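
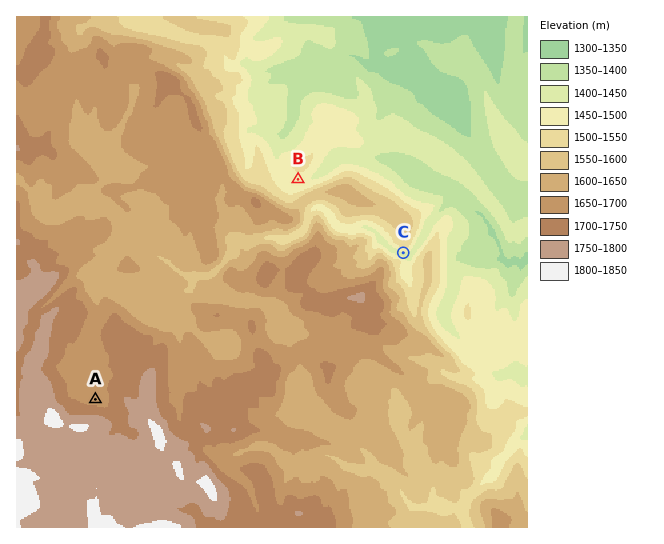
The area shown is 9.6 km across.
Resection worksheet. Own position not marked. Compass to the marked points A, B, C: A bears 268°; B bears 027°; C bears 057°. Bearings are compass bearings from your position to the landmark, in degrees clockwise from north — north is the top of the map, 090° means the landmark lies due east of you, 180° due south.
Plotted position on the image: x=187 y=395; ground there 1700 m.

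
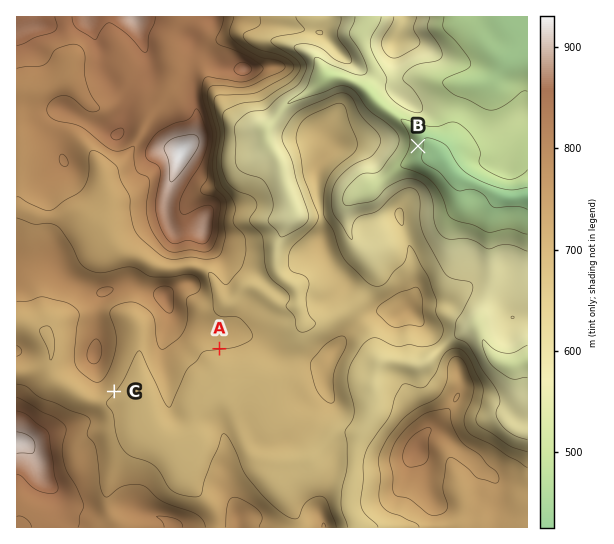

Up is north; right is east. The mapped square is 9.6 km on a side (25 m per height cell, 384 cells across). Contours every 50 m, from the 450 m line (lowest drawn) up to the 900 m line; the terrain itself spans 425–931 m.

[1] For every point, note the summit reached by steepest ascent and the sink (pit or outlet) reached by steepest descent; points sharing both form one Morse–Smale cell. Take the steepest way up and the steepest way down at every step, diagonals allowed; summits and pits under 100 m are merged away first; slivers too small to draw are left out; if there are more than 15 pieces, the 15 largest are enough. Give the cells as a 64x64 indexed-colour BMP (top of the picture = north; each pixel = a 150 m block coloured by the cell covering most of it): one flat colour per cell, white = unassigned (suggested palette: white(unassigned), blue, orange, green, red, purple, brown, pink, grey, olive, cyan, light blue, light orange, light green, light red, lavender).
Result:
<image width="64" height="64" href="data:image/bmp;base64,Qk12CAAAAAAAAHYAAAAoAAAAQAAAAEAAAAABAAQAAAAAAAAIAAATCwAAEwsAABAAAAAAAAAA////ALR3HwAOf/8ALKAsACgn1gC9Z5QAS1aMAMJ34wB/f38AIr28AM++FwDox64AeLv/AIrfmACWmP8A1bDFACIiIiIiIiIiIiIiIiIiIiIiIRERERMzMzMzMzMzMzMzIiIiIiIiIiIiIiIiIiIiIiIhERERMzMzMzMzMzMzMzMiIiIiIiIiIiIiIiIiIiIiIhEREREzMzMzMzMzMzMzMyIiIiIiIiIiIiIiIiIiIiIiERERETMzMzMzMzMzMzMzIiIiIiIiIiIiIiIiIiIiIiIRERERMzMzMzMzMzMzMzMiIiIiIiIiIiIiIiIiIiIiIhEREREzMzMzMzMzMzMzMyIiIiIiIiIiIiIiIiIiIiIiERERETMzMzMzMzMzMzMzIiIiIiIiIiIiIiIiIiIiIiIiERERMzMzMzMzMzMzMzMiIiIiIiIiIiIiIiIiIiIREREREREzMzMzMzMzMzMzMyIiIiIiIiIiIiIiIiIiIRERERERERMzMzMzMzMzMzMzIiIiIiIiIiIiIhEiIiIhEREREREREzMzMzMzMzMzMzMiIiIiIiIiIiIRESIiIhERERERERETMzMzMzMzMzMzMyIiIiIiIiIiIRERIiIiEREREREREREzMzMzMzMzMzMRIiIiIiIiIiIhEREiIiIRERERERERETMzMzMzMzMzMREiIiIiIiIiIhERERIiIREREREREREREzMzMzMzMzMxESIiIiIiIiIiEREREiIhERERERERERETMzMzMzMzMzMRIiIiIhERERERERERERERERERERERERMzMzMzMzMzMzEiIiIhEREREREREREREREREREREREREzMzMzMzMzMzMSIiIRERERERERERERERERERERERERETMzMzMzMzMzMxIiIRERERERERERERERERERERERERERMzMzMzMzMzMzEiIhEREREREREREREREREREREREREREzMxEzMzMzMzESIiERERERERERERERERERERERERERERERERMzMzMxERIiIRERERERERERERERERERERERERERERERETMzMxEREiIhEREREREREREREREREREREREREREREREREzMxERESIhEREREREREREREREREREREREREREREREREREzERERIhERERERERERERERERERERERERERERERERERERERERERERERERERERERERERERERERERERERERERERERERERERERERERERERERERERERERERERERERERERERERERERERERERERERERERERERERERERERERERERERERERERERERERERERERERERERERERERERERERERERERERERERERERERERERERERERERERERERERERERERERERERERERERERERERERERERERERERERERERERERERERERERERERERERERERERERERERERERERERERERERERERERERERERERERERERERERERERERERERERERERERERERERERERERERERERERERERERERERERERERERERERERERERERERERERERERERERERERERERERERERERERERERERERERERERERERERERERERERERERERERERERERERERERERERERERERERERERERERERERERERERERERERERERERERERERERERERERERERERERERERERERERERERERERERERERERERERERERERERERERERERERERERERERERERERERERERERERERERERERERERERERERERERERERERERERERERERERERERERERERERERERERERERERERERERERERERERERERERERERERERERERERERERERERERERERERERERERERERERERERERERERERERERERERERERERERERERERERERERERERERERERERERERERERERERERERERERERERERERERERERERERERERERERERERERERERERERERERERERERERERERERERERERERERERERERERERERERERERERERERERERERERERERERERERERERERERERERERERERERERERERERERERERERERERERERERERERERERERERERERERERERERERERERERERERERERERERERERERERERERERERERERERERERERERERERERERERERERERERERERERERERERERERERERERERERERERERERERERERERERERERERERERERERERERERERERERERERERERERERERERERERERERERERERERERERERERERERERERERERERERERERERERERERERERERERERERERERERERERERERERERERERERERERERERERERERERERERERERERERERERERERERERERERERERERERERERERERERERERERERERERERERERERERERERERERERERERERERERERERERERERERERERERERERERERERERERERERERERERERERERERERERERERERERERERERERERERERERERERERERERERERERERERERERERERERERERERERERERERERERERERERERERERERERERERERERERERERERERERERERERERERERERERERERERERERERERERERERERERERERERERERERERERERERERERERERERERERERERERERERERERERERERERERERERERERERERERERERERERERERERERERERERERERERERERERER"/>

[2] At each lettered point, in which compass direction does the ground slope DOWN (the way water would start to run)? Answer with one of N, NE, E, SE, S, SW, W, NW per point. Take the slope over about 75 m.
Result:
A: S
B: E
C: SE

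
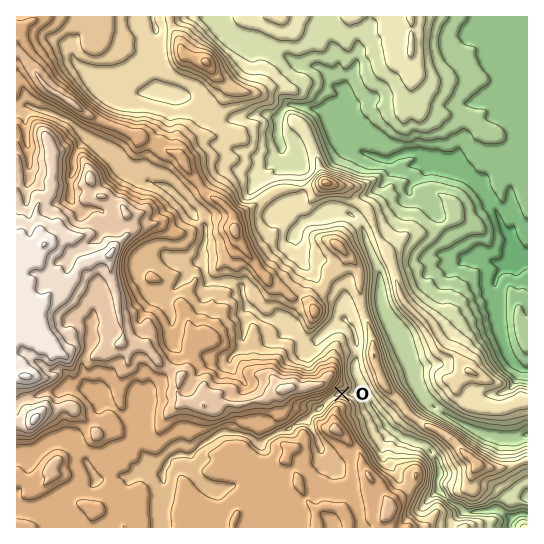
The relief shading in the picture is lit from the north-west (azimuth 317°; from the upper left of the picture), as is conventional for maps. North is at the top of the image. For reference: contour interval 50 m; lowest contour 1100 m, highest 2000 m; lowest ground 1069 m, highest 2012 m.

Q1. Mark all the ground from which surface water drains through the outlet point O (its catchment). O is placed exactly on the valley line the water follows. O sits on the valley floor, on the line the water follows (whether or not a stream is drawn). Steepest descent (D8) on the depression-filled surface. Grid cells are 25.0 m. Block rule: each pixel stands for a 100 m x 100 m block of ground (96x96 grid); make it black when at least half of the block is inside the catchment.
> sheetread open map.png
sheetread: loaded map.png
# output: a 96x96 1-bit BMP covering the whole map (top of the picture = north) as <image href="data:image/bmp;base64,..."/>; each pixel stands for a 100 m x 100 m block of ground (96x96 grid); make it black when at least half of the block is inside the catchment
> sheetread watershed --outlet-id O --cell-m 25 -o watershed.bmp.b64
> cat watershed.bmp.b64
<image width="96" height="96" href="data:image/bmp;base64,Qk2+BAAAAAAAAD4AAAAoAAAAYAAAAGAAAAABAAEAAAAAAIAEAAATCwAAEwsAAAIAAAAAAAAA////AAAAAAAAAA///4AAAAAAAAAAAD///4MAA8AAAAAAAH/////4A/wAAAAAAf/////8B/wAAAABD/////////wAAAAD//////////gAAAAH//////////gAAAAH//////////AAAAAD/////////+AAAADx/////////8AAAAD9/////////8AAAAD//////////4AAAAD//////////4AAAAD//////////4AAAAD//////////wAAAAD//////////gAAAAD//////////AAAAAD/////////+AAAAAD/////////8AAAAAD/////////8AAAAAD/////////8AAAAAD/////////8AAAAAD/////9///8AAAAAD////+AB//+AAAAAD////+AAH/+AAAAAD////8AAD/+AAAAAD////8AAAB+AAAAAD////+AAAAMAAAAAD////+AAAAAAAAAAD////8AAAAAAAAAAD////wAAAAAAAAAAD////gAAAAAAAAAAD////AAAAAAAAAAAD///+AAAAAAAAAAAD///gAAAAAAAAAAAD///AAAAAAAAAAAAD///AAAAAAAAAAAAD///AAAAAAAAAAAAD///AAAAAAAAAAAAD//+AAAAAAAAAAAAD//+AAAAAAAAAAAADH/+AAAAAAAAAAAACH/+AAAAAAAAAAAAAD/+AAAAAAAAAAAAAAf+AAAAAAAAAAAAAAP8AAAAAAAAAAAAAAH8AAAAAAAAAAAAAAH8AAAAAAAAAAAAAAD8AAAAAAAAAAAAAAD8AAAAAAAAAAAAAAAcAAAAAAAAAAAAAAAAAAAAAAAAAAAAAAAAAAAAAAAAAAAAAAAAAAAAAAAAAAAAAAAAAAAAAAAAAAAAAAAAAAAAAAAAAAAAAAAAAAAAAAAAAAAAAAAAAAAAAAAAAAAAAAAAAAAAAAAAAAAAAAAAAAAAAAAAAAAAAAAAAAAAAAAAAAAAAAAAAAAAAAAAAAAAAAAAAAAAAAAAAAAAAAAAAAAAAAAAAAAAAAAAAAAAAAAAAAAAAAAAAAAAAAAAAAAAAAAAAAAAAAAAAAAAAAAAAAAAAAAAAAAAAAAAAAAAAAAAAAAAAAAAAAAAAAAAAAAAAAAAAAAAAAAAAAAAAAAAAAAAAAAAAAAAAAAAAAAAAAAAAAAAAAAAAAAAAAAAAAAAAAAAAAAAAAAAAAAAAAAAAAAAAAAAAAAAAAAAAAAAAAAAAAAAAAAAAAAAAAAAAAAAAAAAAAAAAAAAAAAAAAAAAAAAAAAAAAAAAAAAAAAAAAAAAAAAAAAAAAAAAAAAAAAAAAAAAAAAAAAAAAAAAAAAAAAAAAAAAAAAAAAAAAAAAAAAAAAAAAAAAAAAAAAAAAAAAAAAAAAAAAAAAAAAAAAAAAAAAAAAAAAAAAAAAAAAAAAAAAAAAAAAAAAAAAAAAAAAAAAAAAAAAAAAAAAAAAAAAAAAAAAAAAAAAAAAAAAAAAAAAAAAAAAAAAAAAAAAAAAAAAAAAAAAAAAAAAAAAAAAAAAAAAAAAAAAA="/>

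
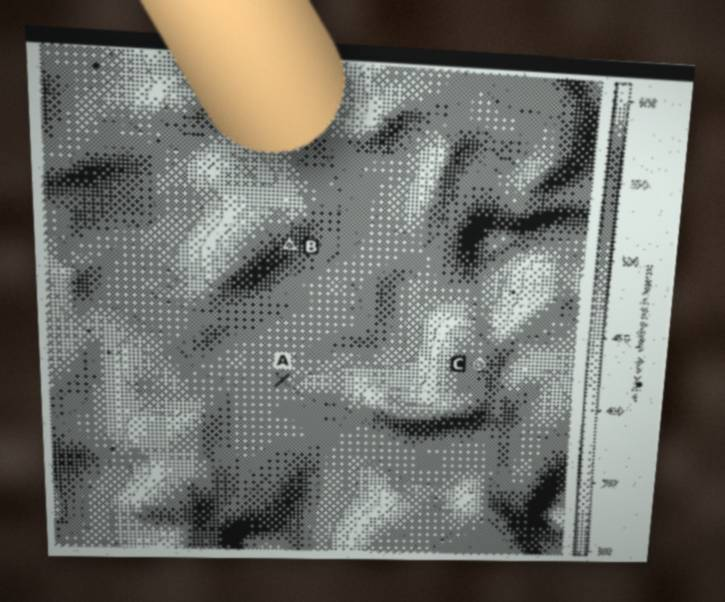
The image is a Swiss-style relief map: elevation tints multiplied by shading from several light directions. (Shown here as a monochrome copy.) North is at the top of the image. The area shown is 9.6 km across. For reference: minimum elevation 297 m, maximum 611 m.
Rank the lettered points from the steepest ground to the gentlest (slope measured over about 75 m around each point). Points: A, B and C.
B C A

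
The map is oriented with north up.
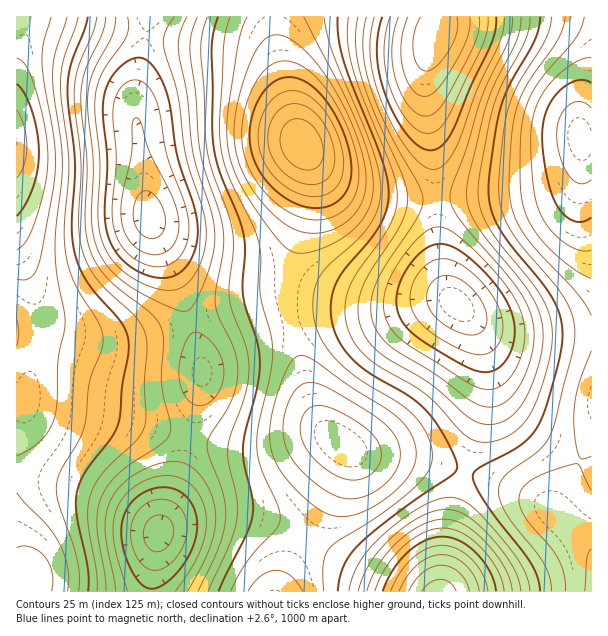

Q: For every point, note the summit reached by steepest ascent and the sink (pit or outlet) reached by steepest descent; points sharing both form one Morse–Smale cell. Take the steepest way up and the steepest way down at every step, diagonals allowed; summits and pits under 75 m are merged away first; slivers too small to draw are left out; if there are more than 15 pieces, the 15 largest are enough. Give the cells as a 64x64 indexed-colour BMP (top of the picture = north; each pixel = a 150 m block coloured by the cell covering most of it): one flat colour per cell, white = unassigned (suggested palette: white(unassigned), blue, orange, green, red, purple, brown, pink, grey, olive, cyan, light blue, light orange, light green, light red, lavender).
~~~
<image width="64" height="64" href="data:image/bmp;base64,Qk12CAAAAAAAAHYAAAAoAAAAQAAAAEAAAAABAAQAAAAAAAAIAAATCwAAEwsAABAAAAAAAAAA////ALR3HwAOf/8ALKAsACgn1gC9Z5QAS1aMAMJ34wB/f38AIr28AM++FwDox64AeLv/AIrfmACWmP8A1bDFAFVVVVVVVVVd3d3d3d3d3u7u7u7u7pmZmqqqqqqqqqqqVVVVVVVVVV3d3d3d3d3d7u7u7u6ZmZmaqqqqqqqqqqpVVVVVVVVVXd3d3d3d3d3u7u7umZmZmZmqqqqqqqqqqlVVVVVVVVVd3d3d3d3d3d7u7pmZmZmZmaqqqqqqqqqqVVVVVVVVVVXd3d3d3d3d3u7pmZmZmZmZqqqqqqqqqqpVVVVVVVVVVd3d3d3d3d3d6ZmZmZmZmZmqqqqqqqqqoFVVVVVVVVVV3d3d3d3d3du5mZmZmZmZmaqqqqqqqqoAVVVVVVVVVVW93d3d3d3bu7mZmZmZmZmZqqqqqqqqoABVVVVVVVVVVVu7vd3bu7u7u5mZmZmZmZmaqqqqqqoAAFVVVVVVVVVVW7u7u7u7u7u7mZmZmZmZmZqqqqqqowAAVVVVVVVVVVVbu7u7u7u7u7u5mZmZmZmZmqqqqqMzAABVVVVVVVVVVVW7u7u7u7u7u7mZmZmZmZmaqqqjMzMwAFVVVVVVVVVVVbu7u7u7u7u7u5mZmZmZmZmqMzMzMzAAVVVVVVVVVVVVu7u7u7u7u7u7mZmZmZmZmTMzMzMzMwBVVVVVVVVVVVVbu7u7u7u7u7u5mZmZmWZmMzMzMzMzMFVVVVVVVVVVVVu7u7u7u7u7u7lmZmZmZmZjMzMzMzMwVVVVVVVVVVVVW7vMzMzLu7u7ZmZmZmZmZmMzMzMzMzNVVVVVVVVVVVUczMzMzMzMy8ZmZmZmZmZmYzMzMzMzM1VVVVVVVVURERHMzMzMzMzMZmZmZmZmZmZmMzMzMzMzVVVVVVUREREREczMzMzMzMZmZmZmZmZmZmYzMzMzMzNVURERERERERERzMzMzMzMxmZmZmZmZmZmZjMzMzMzM/ERERERERERERHMzMzMzMzGZmZmZmZmZmZmMzMzMzMz8REREREREREREczMzMzMzGZmZmZmZmZmZmYzMzMzMzPxERERERERERERHMzMzMzMZmZmZmZmZmZmZjMzMzMzM/8REREREREREREczMzMzMxmZmZmZmZmZmZmMzMzMzMz/xERERERERERERzMzMzMzGZmZmZmZmZmZmYzMzMzMzP/ERERERERERERLMzMzMzGZmZmZmZmZmZmZjMzMzMzM/8REREREREREREiLMzMzMZmZmZmZmZmZmZmMzMzMzMz/xERERERERERESIiLMzMxmZmZmZmZmZmZmMzMzMzMzP/ERERERERERERIiIiLMzGZmZmZmZmZmZmYzMzMzMzM/8RERERERERERIiIiIiIoZmZmZmZmZmZmYzMzMzMzMz/xEREREREREREiIiIiIiiIiIiIiIZmZmYzMzMzMzMzP/ERERERERERESIiIiIiKIiIiIiIiIiIYzMzMzMzMzM/8RERERERERESIiIiIiIoiIiIiIiIiIiDMzMzMzMzMz8RERERERERERIiIiIiIiiIiIiIiIiIiIMzMzMzMzMzPxERERERERERIiIiIiIiKIiIiIiIiIiIMzMzMzMzMzM/EREREREREREiIiIiIiIiiIiIiIiIiIgzMzMzMzMzMzERERERERERESIiIiIiIiKIiIiIiIiIiDMzMzMzMzMzMRERERERERESIiIiIiIiIoiIiIiIiIiIMzMzMzMzMzMxERERERERERIiIiIiIiIiiIiIiIiIiIgzMzMzMzMzMzERERERERERIiIiIiIiIiIoiIiIiIiIiDMzMzMzMzMzMREREREREREiIiIiIiIiIiiIiIiIiIiIMzMzMzMzMzMxERERERERESIiIiIiIiIiKIiIiIiIiIgzMzMzMzMzMzERERERERERIiIiIiIiIiIoiIiIiIiIiDMzMzMzMzMzMRERERERERIiIiIiIiIiIiKIiId3d3d3REREREQzMzMxEREREREREiIiIiIiIiIiIoiHd3d3d3dEREREREREMzERERERERESIiIiIiIiIiIih3d3d3d3dERERERERERDMRERERERERIiIiIiIiIiIiJ3d3d3d3d0REREREREREQxEREREREREiIiIiIiIiIiJ3d3d3d3d3RERERERERERDERERERERESIiIiIiIiIiInd3d3d3d3dEREREREREREMRERERERERIiIiIiIiIiInd3d3d3d3d0RERERERERERBEREREREREiIiIiIiIiIid3d3d3d3d3REREREREREREEREREREREiIiIiIiIiIiJ3d3d3d3d3dEREREREREREQRERERERESIiIiIiIiIiInd3d3d3d3d0RERERERERERBERERERERIiIiIiIiIiInd3d3d3d3d0REREREREREREEREREREREiIiIiIiIiIid3d3d3d3d3REREREREREREQRERERERESIiIiIiIiIiJ3d3d3d3d3dERERERERERERBEREREREREiIiIiIiIiInd3d3d3d3d0REREREREREREERERERERESIiIiIiIiInd3d3d3d3d3dEREREREREREQRERERERERIiIiIiIiIid3d3d3d3d3d0RERERERERERAEREREREREiIiIiIiIiJ3d3d3d3d3d3REREREREREREARERERERESIiIiIiIiInd3d3d3d3d3dEREREREREREQBEREREREREiIiIiIiIid3d3d3d3d3d3RERERERERERAARERERERESIiIiIiIiJ3d3d3d3d3d3dERERERERERE"/>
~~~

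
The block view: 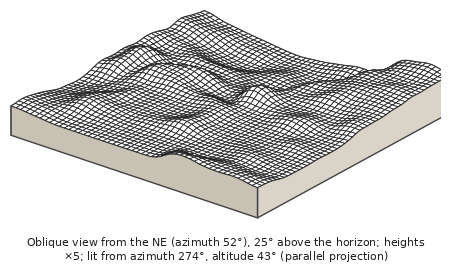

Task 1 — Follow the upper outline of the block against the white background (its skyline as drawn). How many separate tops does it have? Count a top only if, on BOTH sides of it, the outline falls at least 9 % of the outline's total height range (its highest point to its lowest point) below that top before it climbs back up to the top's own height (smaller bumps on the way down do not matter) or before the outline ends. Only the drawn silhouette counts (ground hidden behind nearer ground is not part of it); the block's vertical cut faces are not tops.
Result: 2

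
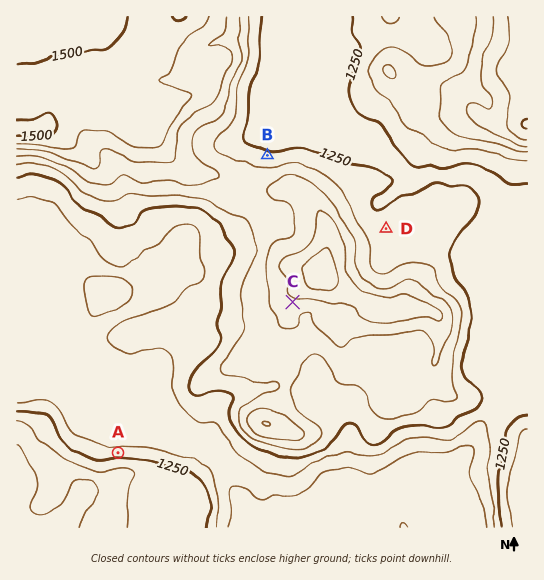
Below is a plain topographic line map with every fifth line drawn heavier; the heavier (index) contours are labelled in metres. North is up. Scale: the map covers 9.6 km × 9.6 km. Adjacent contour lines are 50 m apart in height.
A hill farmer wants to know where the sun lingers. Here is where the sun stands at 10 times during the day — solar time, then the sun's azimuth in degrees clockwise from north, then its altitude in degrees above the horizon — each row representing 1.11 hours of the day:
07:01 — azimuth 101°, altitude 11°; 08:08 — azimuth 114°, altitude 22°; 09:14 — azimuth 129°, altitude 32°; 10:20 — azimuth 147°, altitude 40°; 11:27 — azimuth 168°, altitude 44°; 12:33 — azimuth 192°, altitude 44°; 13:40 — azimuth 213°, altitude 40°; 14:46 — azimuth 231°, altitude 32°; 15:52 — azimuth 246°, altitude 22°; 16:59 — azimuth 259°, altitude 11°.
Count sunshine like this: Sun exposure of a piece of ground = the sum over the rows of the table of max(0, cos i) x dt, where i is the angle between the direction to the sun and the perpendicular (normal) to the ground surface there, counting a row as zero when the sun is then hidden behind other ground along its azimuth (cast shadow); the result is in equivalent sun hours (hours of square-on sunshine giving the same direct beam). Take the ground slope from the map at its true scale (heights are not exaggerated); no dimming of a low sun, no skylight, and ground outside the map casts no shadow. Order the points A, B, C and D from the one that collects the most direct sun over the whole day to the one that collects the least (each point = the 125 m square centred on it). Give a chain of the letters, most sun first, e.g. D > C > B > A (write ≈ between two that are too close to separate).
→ C > D > B > A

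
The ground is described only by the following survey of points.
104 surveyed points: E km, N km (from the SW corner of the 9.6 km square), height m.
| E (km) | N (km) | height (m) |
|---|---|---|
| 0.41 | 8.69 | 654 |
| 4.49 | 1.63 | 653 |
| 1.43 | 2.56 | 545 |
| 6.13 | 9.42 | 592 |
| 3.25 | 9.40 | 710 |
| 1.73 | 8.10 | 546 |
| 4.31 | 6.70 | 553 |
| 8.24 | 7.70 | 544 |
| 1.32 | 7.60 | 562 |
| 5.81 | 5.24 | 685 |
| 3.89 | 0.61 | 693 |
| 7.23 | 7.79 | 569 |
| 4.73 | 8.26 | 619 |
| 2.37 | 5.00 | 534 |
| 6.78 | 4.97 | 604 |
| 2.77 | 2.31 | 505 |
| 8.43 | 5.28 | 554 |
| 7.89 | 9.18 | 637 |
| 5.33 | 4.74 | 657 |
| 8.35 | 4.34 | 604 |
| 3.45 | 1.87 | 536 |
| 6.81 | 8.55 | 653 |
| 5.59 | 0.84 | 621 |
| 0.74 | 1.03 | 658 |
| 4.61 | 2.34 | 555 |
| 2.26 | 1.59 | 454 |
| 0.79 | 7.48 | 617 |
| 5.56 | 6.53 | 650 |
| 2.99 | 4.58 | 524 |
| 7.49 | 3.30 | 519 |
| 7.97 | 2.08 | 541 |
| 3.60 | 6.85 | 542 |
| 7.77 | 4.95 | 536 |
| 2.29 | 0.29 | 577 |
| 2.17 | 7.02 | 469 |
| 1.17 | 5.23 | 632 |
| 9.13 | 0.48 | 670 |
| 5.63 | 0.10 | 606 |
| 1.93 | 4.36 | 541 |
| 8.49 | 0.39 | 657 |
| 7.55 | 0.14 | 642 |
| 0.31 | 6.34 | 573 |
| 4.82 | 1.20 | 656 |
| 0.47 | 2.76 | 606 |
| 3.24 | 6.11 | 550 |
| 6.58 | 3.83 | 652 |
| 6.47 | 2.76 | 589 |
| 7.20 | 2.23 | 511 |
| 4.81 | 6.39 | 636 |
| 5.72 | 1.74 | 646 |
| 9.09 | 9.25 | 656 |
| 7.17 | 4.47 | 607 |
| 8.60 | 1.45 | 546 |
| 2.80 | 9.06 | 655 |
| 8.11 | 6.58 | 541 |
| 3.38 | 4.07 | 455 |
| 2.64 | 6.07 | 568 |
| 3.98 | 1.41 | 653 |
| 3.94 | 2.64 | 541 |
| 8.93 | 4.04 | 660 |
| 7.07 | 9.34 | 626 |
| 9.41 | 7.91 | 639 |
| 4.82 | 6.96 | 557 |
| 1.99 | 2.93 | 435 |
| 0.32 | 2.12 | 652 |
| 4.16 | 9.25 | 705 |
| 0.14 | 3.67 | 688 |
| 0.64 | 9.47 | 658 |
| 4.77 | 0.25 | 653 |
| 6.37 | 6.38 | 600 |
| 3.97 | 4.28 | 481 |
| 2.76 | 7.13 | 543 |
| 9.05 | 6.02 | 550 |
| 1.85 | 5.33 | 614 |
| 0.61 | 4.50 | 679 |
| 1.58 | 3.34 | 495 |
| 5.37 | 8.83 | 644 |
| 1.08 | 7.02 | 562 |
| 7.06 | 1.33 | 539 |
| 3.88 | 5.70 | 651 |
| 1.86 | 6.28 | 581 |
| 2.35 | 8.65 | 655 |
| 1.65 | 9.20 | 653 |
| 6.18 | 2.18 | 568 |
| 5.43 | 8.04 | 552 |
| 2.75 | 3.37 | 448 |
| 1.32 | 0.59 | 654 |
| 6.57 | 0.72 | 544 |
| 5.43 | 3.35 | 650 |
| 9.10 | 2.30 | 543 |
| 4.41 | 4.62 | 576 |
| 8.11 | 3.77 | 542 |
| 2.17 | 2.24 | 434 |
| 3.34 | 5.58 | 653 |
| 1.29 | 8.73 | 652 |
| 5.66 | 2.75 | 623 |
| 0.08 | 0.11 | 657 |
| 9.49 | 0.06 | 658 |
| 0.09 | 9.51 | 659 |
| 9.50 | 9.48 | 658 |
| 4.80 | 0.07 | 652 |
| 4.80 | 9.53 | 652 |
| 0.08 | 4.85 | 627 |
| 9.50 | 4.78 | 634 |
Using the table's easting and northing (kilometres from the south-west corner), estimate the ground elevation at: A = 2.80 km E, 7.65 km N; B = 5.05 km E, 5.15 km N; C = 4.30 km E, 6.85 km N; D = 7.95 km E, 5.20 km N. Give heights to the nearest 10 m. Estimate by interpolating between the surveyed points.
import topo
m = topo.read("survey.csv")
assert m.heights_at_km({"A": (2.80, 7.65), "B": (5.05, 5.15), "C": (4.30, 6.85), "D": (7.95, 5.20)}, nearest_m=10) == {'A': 580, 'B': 680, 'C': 550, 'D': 550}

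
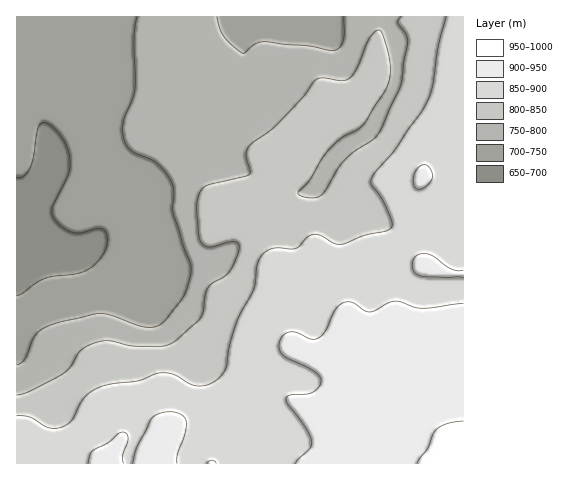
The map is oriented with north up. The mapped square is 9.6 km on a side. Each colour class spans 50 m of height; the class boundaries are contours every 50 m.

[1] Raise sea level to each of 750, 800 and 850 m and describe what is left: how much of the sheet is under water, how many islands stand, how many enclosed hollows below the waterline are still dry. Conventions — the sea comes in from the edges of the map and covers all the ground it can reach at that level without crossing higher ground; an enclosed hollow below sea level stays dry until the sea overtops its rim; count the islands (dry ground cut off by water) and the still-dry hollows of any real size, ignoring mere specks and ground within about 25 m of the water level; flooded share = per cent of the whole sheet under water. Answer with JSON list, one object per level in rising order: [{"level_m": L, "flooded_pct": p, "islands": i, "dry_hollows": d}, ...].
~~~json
[{"level_m": 750, "flooded_pct": 24, "islands": 0, "dry_hollows": 0}, {"level_m": 800, "flooded_pct": 42, "islands": 0, "dry_hollows": 0}, {"level_m": 850, "flooded_pct": 61, "islands": 0, "dry_hollows": 0}]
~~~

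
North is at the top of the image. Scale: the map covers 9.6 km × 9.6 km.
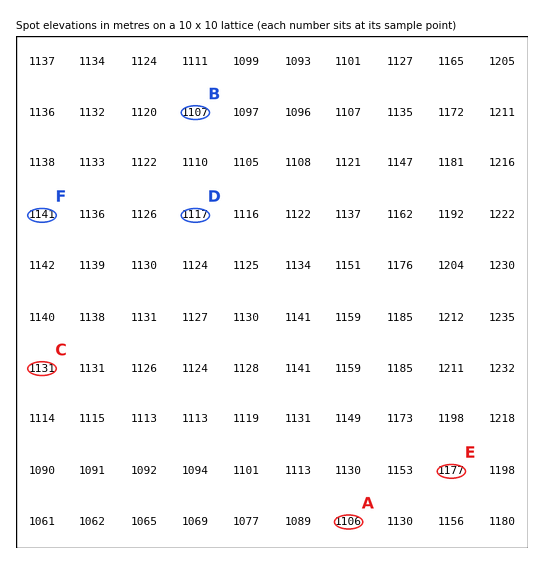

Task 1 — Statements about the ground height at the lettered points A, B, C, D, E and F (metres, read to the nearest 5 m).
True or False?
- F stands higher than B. True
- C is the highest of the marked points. False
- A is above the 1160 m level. False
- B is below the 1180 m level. True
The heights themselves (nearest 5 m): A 1105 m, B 1105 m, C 1130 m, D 1115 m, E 1175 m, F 1140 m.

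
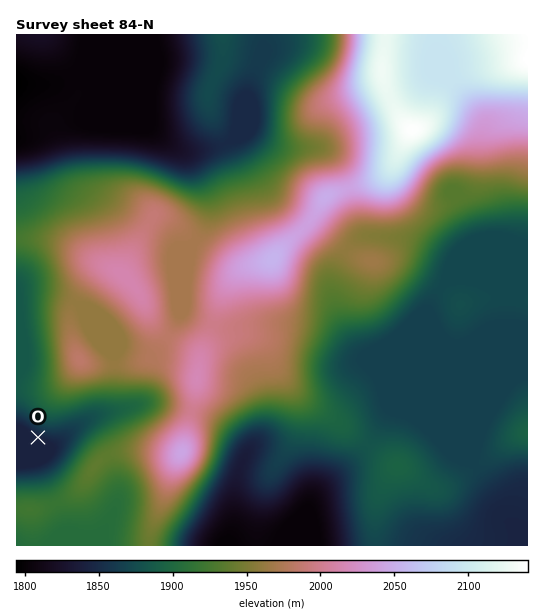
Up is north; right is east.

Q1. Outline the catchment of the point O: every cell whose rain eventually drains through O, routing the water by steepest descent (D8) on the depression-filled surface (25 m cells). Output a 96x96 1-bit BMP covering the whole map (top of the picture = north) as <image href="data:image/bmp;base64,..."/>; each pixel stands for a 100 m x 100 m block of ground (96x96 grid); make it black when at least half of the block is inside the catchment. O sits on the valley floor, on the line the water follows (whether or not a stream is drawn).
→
<image width="96" height="96" href="data:image/bmp;base64,Qk2+BAAAAAAAAD4AAAAoAAAAYAAAAGAAAAABAAEAAAAAAIAEAAATCwAAEwsAAAIAAAAAAAAA////AAAAAAAAAAAAAAAAAAAAAAAAAAAAAAAAAAAAAAAAAAAAAAAAAAAAAAAAAAAAAAAAAAAAAAAAAAAAAAAAAAAAAAAAAAAAAAAAAAAAAAAAAAAAAAAAAAAAAAAAAAAAAAAAAAAAAAAAAAAAAAAAAAAAAAAAAAAAAAAAAAAAAAAAAAAAAAAAAAAAAAAAAAAAAAAAAAAAAAAAAAAAAAAAAAAAAAAAHAAAAAAAAAAAAAAAPAAAAAAAAAAAAAAAfgAAAAAAAAAAAAAA/4AAAAAAAAAAAAAB///+AAAAAAAAAAAD///+AAAAAAAAAAAH////AAAAAAAAAAAP////AAAAAAAAAAAH////AAAAAAAAAAAH////AAAAAAAAAAAH////gAAAAAAAAAAH////gAAAAAAAAAAD////gAAAAAAAAAAD////gAAAAAAAAAAB////gAAAAAAAAAAA////wAAAAAAAAAAAf///wAAAAAAAAAAAP///wAAAAAAAAAAAP///wAAAAAAAAAAAH///wAAAAAAAAAAAD///wAAAAAAAAAAAAAH/wAAAAAAAAAAAAAAAAAAAAAAAAAAAAAAAAAAAAAAAAAAAAAAAAAAAAAAAAAAAAAAAAAAAAAAAAAAAAAAAAAAAAAAAAAAAAAAAAAAAAAAAAAAAAAAAAAAAAAAAAAAAAAAAAAAAAAAAAAAAAAAAAAAAAAAAAAAAAAAAAAAAAAAAAAAAAAAAAAAAAAAAAAAAAAAAAAAAAAAAAAAAAAAAAAAAAAAAAAAAAAAAAAAAAAAAAAAAAAAAAAAAAAAAAAAAAAAAAAAAAAAAAAAAAAAAAAAAAAAAAAAAAAAAAAAAAAAAAAAAAAAAAAAAAAAAAAAAAAAAAAAAAAAAAAAAAAAAAAAAAAAAAAAAAAAAAAAAAAAAAAAAAAAAAAAAAAAAAAAAAAAAAAAAAAAAAAAAAAAAAAAAAAAAAAAAAAAAAAAAAAAAAAAAAAAAAAAAAAAAAAAAAAAAAAAAAAAAAAAAAAAAAAAAAAAAAAAAAAAAAAAAAAAAAAAAAAAAAAAAAAAAAAAAAAAAAAAAAAAAAAAAAAAAAAAAAAAAAAAAAAAAAAAAAAAAAAAAAAAAAAAAAAAAAAAAAAAAAAAAAAAAAAAAAAAAAAAAAAAAAAAAAAAAAAAAAAAAAAAAAAAAAAAAAAAAAAAAAAAAAAAAAAAAAAAAAAAAAAAAAAAAAAAAAAAAAAAAAAAAAAAAAAAAAAAAAAAAAAAAAAAAAAAAAAAAAAAAAAAAAAAAAAAAAAAAAAAAAAAAAAAAAAAAAAAAAAAAAAAAAAAAAAAAAAAAAAAAAAAAAAAAAAAAAAAAAAAAAAAAAAAAAAAAAAAAAAAAAAAAAAAAAAAAAAAAAAAAAAAAAAAAAAAAAAAAAAAAAAAAAAAAAAAAAAAAAAAAAAAAAAAAAAAAAAAAAAAAAAAAAAAAAAAAAAAAAAAAAAAAAAAAAAAAAAAAAAAAAAAAAAAAAAAAAAAAAAAAAAAAAAAAAAAAAAAAAAAAAAAAAAAAAAA="/>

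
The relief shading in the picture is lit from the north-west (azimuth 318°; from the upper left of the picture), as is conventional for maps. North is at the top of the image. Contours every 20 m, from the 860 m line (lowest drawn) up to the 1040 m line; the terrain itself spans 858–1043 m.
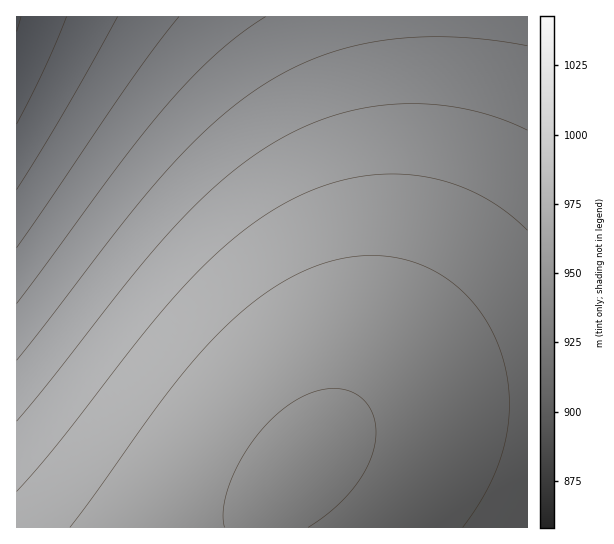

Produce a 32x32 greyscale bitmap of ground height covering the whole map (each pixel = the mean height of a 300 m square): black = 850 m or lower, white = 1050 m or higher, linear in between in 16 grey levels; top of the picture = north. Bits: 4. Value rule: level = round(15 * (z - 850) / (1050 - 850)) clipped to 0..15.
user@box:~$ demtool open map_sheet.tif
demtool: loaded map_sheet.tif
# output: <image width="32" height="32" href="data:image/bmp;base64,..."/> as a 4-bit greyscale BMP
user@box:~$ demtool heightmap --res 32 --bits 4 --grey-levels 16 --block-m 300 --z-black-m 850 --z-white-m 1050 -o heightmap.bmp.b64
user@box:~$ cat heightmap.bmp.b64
<image width="32" height="32" href="data:image/bmp;base64,Qk12AgAAAAAAAHYAAAAoAAAAIAAAACAAAAABAAQAAAAAAAACAAATCwAAEwsAABAAAAAAAAAAAAAAABEREQAiIiIAMzMzAERERABVVVUAZmZmAHd3dwCIiIgAmZmZAKqqqgC7u7sAzMzMAN3d3QDu7u4A////AMzN3d7u7u7u7u7u7u3d3MzMzN3d7u7u7u7u7u7u3d3MvMzd3e7u7u7u7u7u7t3dzLvMzd3e7u7u7u7u7u7t3dy7vMzd3e7u7u7u7u7u7d3cq7zM3d3u7u7u7u7u7u3d3aq7zM3d3u7u7u7u7u7t3d2qu7zM3d3u7u7u7u7u7t3dmqu7zM3d3u7u7u7u7u3d3Zmqu7zN3d7u7u7u7u7t3d2Jmqu8zN3d7u7u7u7u7d3ciZqqu8zN3d3u7u7u7t3d3IiZqru8zN3d3u7u7u3d3dx4iZqru8zN3d3e7u3d3d3Md4iZqru8zN3d3d3d3d3dzGd4mZqru8zN3d3d3d3d3MxneImaqru8zM3d3d3d3MzMZneImaqru8zMzd3d3MzMzFZneImaqru8zMzMzMzMzMtVZneImaqru7zMzMzMzMy7RVZ3iJmaqru7vMzMzMy7u0RWZ3iJmaqru7u7u7u7u7tEVWZ3iJmaqqu7u7u7u7u6NEVWZ3iJmaqqq7u7u7u6qjNFVmd3iJmZqqqqqqqqqqojRFVmd4iJmZqqqqqqqqqqIzRFVmd4iImZmaqqqqqqmSI0RVZmd3iImZmZmZmZmZkiM0RVZmd3iIiZmZmZmZmZEiNERVZmd3iIiImZmZmZmBIjNEVVZmd3eIiIiIiIiIgRIzNEVVZmd3d4iIiIiIiI"/>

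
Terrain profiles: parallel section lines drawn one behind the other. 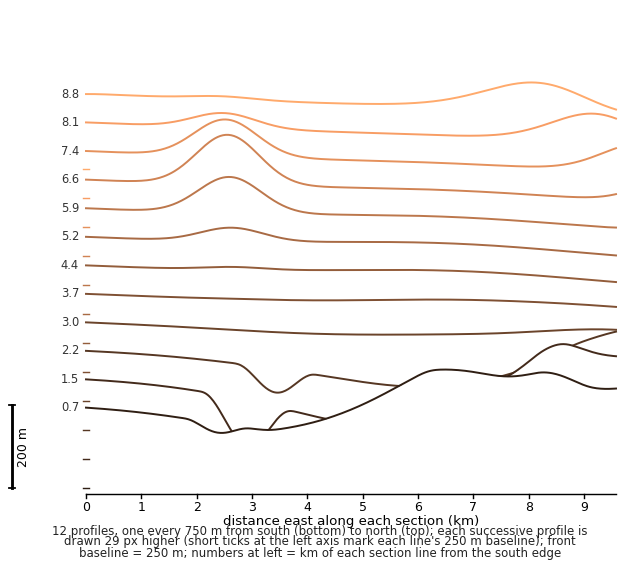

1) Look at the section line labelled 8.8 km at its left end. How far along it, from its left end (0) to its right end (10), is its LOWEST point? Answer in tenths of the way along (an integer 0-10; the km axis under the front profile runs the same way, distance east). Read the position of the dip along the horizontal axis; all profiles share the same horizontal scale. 10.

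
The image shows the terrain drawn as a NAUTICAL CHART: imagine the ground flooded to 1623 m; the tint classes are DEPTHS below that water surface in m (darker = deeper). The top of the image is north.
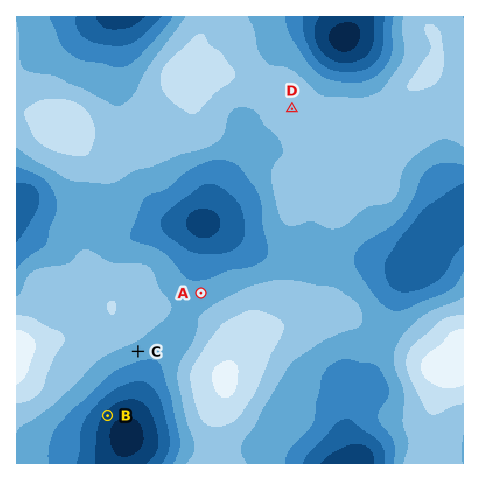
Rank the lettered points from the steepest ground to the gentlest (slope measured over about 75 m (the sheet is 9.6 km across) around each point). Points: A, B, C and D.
B C A D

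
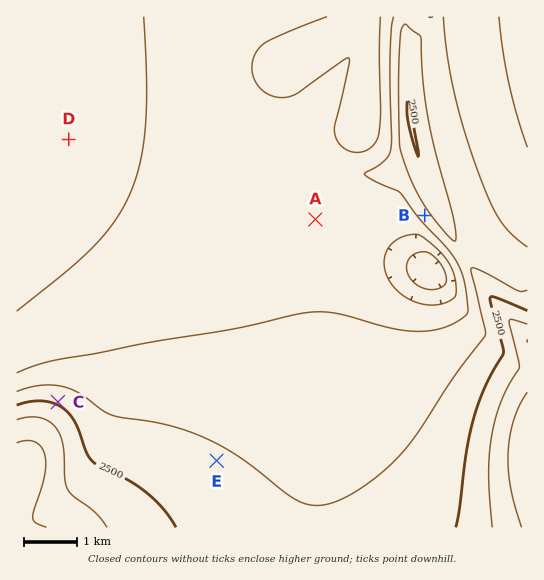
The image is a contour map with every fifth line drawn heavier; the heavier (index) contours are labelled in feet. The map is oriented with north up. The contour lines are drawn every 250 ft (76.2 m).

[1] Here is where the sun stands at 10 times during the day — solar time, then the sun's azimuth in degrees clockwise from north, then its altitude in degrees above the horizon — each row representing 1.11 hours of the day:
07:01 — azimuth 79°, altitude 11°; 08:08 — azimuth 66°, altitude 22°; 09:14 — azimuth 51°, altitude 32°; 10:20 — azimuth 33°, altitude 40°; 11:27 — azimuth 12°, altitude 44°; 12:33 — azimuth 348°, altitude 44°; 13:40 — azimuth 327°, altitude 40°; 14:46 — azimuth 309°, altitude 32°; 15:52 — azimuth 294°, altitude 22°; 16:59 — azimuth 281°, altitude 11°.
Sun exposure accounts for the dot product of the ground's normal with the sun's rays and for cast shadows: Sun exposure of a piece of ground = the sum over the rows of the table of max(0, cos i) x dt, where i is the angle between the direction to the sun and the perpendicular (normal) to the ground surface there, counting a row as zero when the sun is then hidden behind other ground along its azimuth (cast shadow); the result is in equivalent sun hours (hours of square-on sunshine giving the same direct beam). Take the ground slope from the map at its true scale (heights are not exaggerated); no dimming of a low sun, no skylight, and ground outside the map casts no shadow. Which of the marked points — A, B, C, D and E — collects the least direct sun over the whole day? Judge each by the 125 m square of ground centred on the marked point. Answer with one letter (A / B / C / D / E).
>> B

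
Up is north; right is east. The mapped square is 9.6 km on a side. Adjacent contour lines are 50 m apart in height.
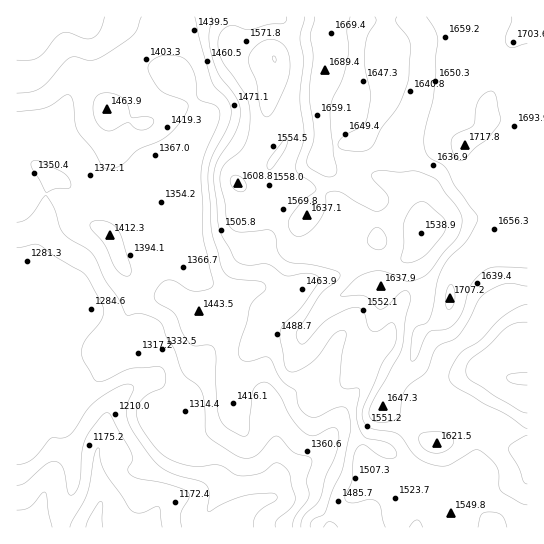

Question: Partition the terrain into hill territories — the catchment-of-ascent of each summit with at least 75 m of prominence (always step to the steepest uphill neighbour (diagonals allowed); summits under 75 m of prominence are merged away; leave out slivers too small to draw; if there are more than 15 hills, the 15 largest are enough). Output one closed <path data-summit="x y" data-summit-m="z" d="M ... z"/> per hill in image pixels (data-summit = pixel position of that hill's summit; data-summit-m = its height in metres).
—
<path data-summit="465 145" data-summit-m="1718" d="M527 16l-356 0 1 41-3 20 5 6 8 2 6 6 13 24 2 8-26 48-10 10-9 6-13 14-11 0-8-2-36 0-13-6-15-12-13-2-18-18-8-4-7 1 1 370 475-1-13-18-3-8 1-71-18-17-28-6-3-6 17-46 27-21 23-29 18-9 15-1z"/><path data-summit="85 17" data-summit-m="1541" d="M170 16l-153 0-1 141 15 4 18 18 13 2 15 12 13 6 36 0 8 2 11 0 13-14 9-6 10-10 26-48-2-8-13-24-6-6-8-2-5-6 3-20z"/><path data-summit="525 379" data-summit-m="1703" d="M527 296l-14 0-18 9-21 27-29 23-17 46 3 6 28 6 18 17-1 71 3 8 14 19 35-1z"/>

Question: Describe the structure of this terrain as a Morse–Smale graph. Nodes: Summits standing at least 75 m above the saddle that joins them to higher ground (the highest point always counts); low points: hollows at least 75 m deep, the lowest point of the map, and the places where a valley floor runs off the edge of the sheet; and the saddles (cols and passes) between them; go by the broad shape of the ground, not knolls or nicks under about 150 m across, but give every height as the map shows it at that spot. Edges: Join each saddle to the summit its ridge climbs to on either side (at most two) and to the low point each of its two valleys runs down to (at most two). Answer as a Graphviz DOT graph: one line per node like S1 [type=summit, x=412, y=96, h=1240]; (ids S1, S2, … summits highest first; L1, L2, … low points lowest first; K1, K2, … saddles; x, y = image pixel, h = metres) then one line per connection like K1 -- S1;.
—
graph terrain {
  S1 [type=summit, x=465, y=145, h=1718];
  S2 [type=summit, x=522, y=378, h=1703];
  S3 [type=summit, x=85, y=17, h=1541];
  L1 [type=low, x=94, y=527, h=1091];
  K1 [type=saddle, x=458, y=345, h=1588];
  K2 [type=saddle, x=170, y=17, h=1417];
  K1 -- S1;
  K1 -- S2;
  K1 -- L1;
  K2 -- S1;
  K2 -- S3;
  K2 -- L1;
}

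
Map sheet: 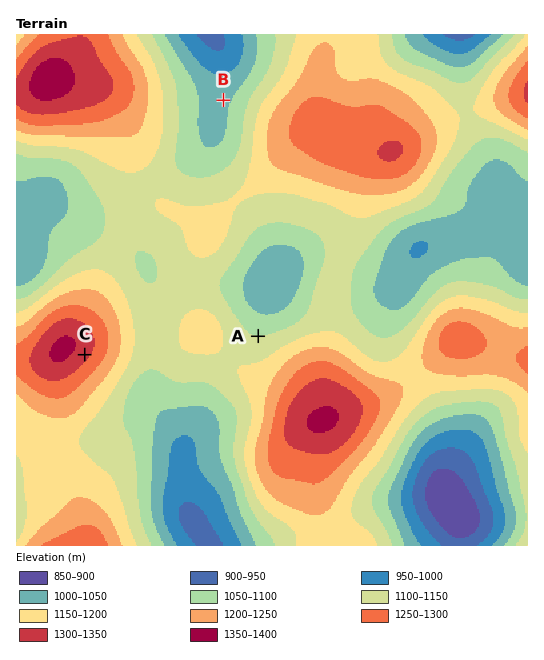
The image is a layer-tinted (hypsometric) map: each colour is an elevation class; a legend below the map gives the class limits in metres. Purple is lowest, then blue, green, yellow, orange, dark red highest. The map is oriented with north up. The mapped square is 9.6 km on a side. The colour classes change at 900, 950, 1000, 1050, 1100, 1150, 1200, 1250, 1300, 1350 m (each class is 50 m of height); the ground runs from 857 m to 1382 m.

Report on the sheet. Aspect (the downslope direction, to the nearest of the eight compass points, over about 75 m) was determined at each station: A N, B NW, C SE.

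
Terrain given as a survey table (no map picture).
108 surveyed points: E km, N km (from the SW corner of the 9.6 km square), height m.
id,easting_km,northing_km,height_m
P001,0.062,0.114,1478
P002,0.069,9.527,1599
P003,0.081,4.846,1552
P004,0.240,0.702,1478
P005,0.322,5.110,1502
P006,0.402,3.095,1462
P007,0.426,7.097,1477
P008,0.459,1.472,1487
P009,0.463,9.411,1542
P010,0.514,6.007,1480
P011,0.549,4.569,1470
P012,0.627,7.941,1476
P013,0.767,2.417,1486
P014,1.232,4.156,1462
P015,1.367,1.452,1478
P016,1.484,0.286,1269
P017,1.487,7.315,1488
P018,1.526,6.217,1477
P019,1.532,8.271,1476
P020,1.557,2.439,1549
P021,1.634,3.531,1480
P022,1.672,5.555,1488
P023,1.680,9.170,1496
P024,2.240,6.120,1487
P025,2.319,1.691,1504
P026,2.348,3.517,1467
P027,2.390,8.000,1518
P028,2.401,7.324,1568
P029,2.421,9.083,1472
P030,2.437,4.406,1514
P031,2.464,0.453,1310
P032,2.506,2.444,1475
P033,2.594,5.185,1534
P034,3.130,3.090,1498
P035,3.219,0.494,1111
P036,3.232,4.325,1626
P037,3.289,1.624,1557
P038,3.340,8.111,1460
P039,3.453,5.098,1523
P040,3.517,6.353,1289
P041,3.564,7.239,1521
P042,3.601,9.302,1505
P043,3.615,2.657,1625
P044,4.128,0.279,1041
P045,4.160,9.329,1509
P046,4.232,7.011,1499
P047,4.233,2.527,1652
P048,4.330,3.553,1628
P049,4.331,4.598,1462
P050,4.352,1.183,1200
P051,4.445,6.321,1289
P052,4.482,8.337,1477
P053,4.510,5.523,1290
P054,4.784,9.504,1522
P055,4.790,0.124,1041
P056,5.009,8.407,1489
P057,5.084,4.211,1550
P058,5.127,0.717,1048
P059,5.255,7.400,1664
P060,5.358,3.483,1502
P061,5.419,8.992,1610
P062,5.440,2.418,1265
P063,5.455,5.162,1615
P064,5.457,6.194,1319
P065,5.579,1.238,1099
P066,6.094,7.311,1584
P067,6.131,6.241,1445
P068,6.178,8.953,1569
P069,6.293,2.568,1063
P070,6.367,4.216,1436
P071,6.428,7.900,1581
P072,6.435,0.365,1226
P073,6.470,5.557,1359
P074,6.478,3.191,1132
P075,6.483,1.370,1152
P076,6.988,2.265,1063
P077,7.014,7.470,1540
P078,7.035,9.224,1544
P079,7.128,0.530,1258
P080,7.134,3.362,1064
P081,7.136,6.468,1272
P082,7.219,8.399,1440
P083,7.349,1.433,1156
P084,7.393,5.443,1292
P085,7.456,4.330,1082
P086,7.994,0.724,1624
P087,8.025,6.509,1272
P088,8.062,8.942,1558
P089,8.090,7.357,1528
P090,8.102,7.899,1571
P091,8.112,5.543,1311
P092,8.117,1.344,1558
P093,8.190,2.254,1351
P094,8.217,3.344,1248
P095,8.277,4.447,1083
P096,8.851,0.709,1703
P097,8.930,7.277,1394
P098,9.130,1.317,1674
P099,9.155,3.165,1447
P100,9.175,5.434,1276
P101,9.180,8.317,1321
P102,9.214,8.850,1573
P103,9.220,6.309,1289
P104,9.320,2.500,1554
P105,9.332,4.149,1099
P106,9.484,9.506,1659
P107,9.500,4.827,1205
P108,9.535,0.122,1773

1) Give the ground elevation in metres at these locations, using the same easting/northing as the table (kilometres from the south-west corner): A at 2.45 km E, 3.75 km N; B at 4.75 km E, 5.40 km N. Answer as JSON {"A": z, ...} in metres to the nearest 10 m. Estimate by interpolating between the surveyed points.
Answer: {"A": 1460, "B": 1320}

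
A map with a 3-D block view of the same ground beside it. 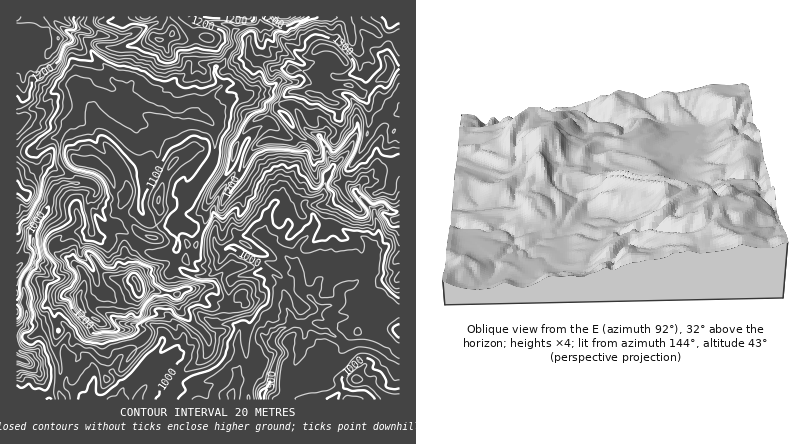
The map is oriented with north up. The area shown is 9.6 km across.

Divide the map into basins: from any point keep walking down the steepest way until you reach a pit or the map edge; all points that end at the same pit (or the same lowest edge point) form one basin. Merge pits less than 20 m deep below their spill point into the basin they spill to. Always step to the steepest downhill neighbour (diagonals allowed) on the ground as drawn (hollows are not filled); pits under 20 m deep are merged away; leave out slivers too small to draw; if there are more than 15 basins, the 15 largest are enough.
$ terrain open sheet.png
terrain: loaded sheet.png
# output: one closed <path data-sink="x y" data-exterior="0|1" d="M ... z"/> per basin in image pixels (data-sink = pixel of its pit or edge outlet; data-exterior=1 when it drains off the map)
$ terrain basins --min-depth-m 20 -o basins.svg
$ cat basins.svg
<path data-sink="262 394" data-exterior="0" d="M400 16l-384 0 0 172 10 7 6-19 14-15 10 9 6-1 12-9 22 5 14 11 6 14 11 6-6 10 0 4 5 8 12 14-12 10-2 8-1-10-23-16-10 2-12-2-25 18 0 8 5 5 12 4 11 11 3 6 0 8-5 12-13-1-6 3-6 10 4 20-3 18 5 15 16 1 2-10-5-8 0-4 15-10 8-8-16-17 8-2 32 2 18-12 2-4 12 0 6 3 18 2 3 16 27 26 4 0 10-8 2-16-4-4 12-3 12-10 4 7 3 12-4 34 2 20 4 4-3 16 2 12 84 0 12-14 10-7 14 3 18 18 12 0z"/><path data-sink="16 368" data-exterior="1" d="M76 160l-16 10-4 0-10-9-14 15-6 19-10-7 0 66 4 8-1 4-3 2 0 132 46 0-3-6 2-24-6-24 3-18-4-20 6-10 6-3 13 1 5-12 0-8-3-6-11-11-12-4-5-5 0-8 25-18 8 2 14-2 23 16 1 10 2-8 12-10-12-14-5-8 0-4 6-10-11-6-6-14-8-8z"/><path data-sink="138 400" data-exterior="1" d="M152 289l-12 0-2 4-18 12-32-2-8 3 16 16-8 8-15 10 0 4 5 8-2 10-17 0 2 8-2 24 3 6 108 0 3-6-1-10 3-6 32-24 2-4-1-12-29-28-2-16z"/><path data-sink="232 400" data-exterior="1" d="M242 295l-12 10-12 3 4 4-2 16-2 4-11 4 2 6-2 12-32 24-3 6 2 9 4-3 20 0 8 6 2 4 41 0-1-12 3-16-4-4-2-20 4-34-3-12z"/><path data-sink="348 400" data-exterior="1" d="M358 379l-12 7-12 14 54 0-18-18z"/>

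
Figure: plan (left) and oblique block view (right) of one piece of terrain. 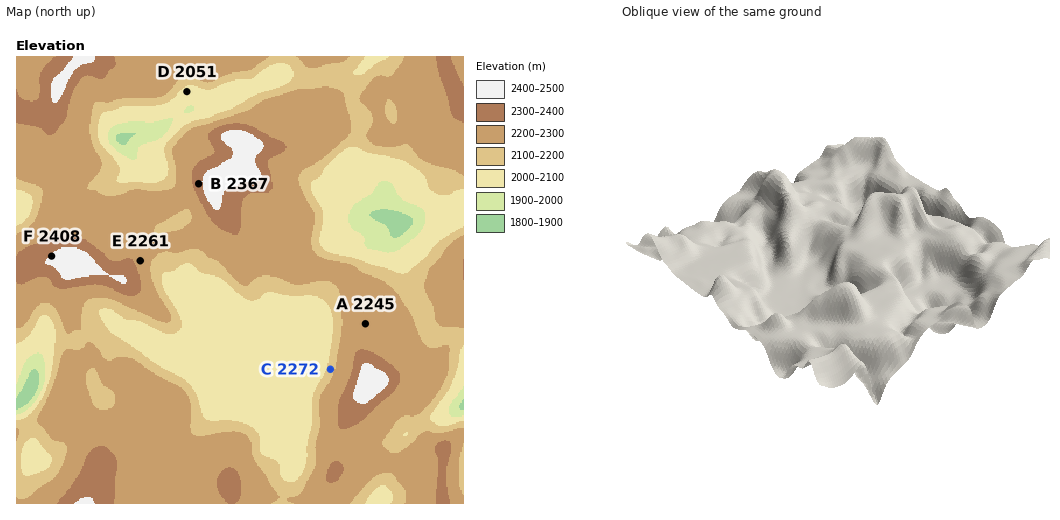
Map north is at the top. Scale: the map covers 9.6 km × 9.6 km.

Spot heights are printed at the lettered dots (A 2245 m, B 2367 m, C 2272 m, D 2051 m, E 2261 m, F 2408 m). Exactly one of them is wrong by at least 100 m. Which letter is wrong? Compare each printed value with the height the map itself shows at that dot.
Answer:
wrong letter C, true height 2147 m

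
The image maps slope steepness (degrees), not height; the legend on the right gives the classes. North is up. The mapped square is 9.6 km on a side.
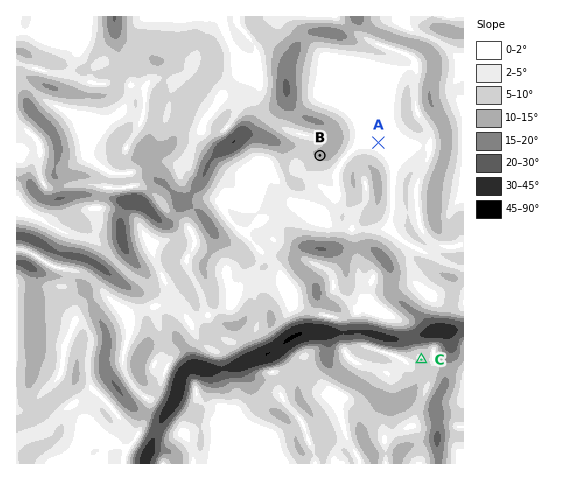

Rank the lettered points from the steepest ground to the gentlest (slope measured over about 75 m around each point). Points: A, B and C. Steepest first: B C A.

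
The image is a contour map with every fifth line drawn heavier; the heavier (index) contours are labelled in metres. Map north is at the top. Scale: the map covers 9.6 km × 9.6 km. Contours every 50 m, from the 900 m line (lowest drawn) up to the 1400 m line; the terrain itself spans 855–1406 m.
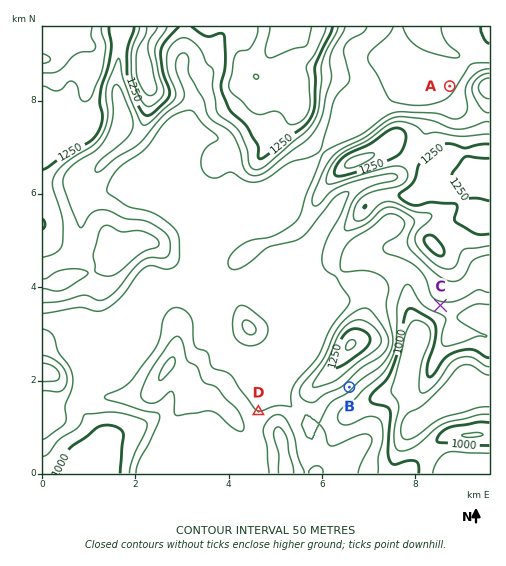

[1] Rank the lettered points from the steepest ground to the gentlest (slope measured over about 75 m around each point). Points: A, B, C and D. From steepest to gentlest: B C D A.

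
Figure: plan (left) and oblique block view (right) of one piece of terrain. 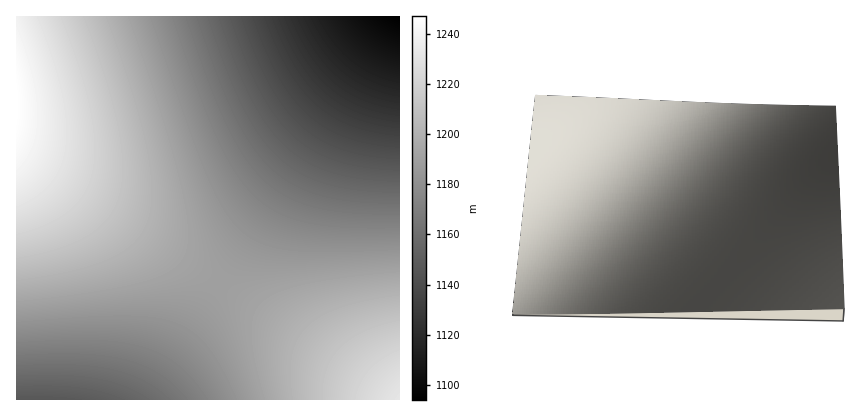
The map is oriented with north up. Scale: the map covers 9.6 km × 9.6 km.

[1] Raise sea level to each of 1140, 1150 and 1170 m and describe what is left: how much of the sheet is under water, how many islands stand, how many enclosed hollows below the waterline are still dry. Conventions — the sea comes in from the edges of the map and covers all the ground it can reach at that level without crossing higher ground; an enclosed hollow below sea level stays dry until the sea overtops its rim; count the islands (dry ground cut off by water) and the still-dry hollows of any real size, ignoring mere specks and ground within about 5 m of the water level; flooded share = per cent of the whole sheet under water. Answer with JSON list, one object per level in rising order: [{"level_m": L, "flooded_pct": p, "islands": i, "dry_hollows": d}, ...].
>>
[{"level_m": 1140, "flooded_pct": 10, "islands": 0, "dry_hollows": 0}, {"level_m": 1150, "flooded_pct": 15, "islands": 0, "dry_hollows": 0}, {"level_m": 1170, "flooded_pct": 30, "islands": 0, "dry_hollows": 0}]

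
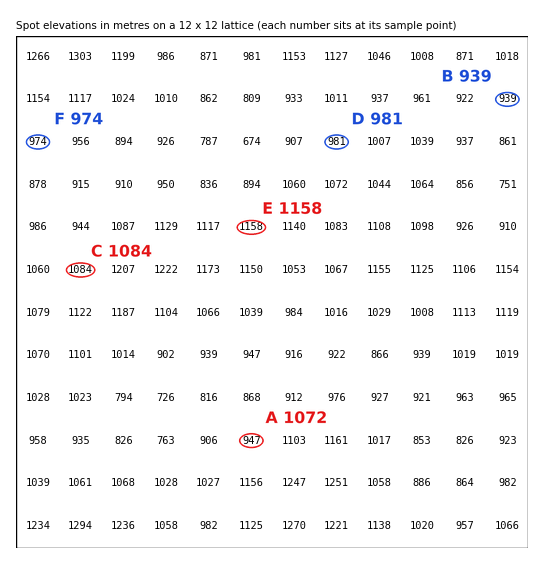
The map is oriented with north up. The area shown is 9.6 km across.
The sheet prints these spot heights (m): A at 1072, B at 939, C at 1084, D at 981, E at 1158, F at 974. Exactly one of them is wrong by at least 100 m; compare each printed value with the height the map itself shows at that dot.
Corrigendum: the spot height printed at A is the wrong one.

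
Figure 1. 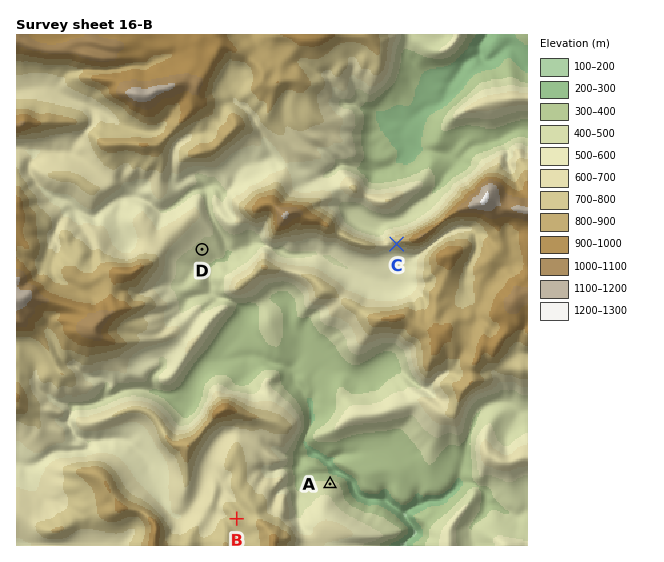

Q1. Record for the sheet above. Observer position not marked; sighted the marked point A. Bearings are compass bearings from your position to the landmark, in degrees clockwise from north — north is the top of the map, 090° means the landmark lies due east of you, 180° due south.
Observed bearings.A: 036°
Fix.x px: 295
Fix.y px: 532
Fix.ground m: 650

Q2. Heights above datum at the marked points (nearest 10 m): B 750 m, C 730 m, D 470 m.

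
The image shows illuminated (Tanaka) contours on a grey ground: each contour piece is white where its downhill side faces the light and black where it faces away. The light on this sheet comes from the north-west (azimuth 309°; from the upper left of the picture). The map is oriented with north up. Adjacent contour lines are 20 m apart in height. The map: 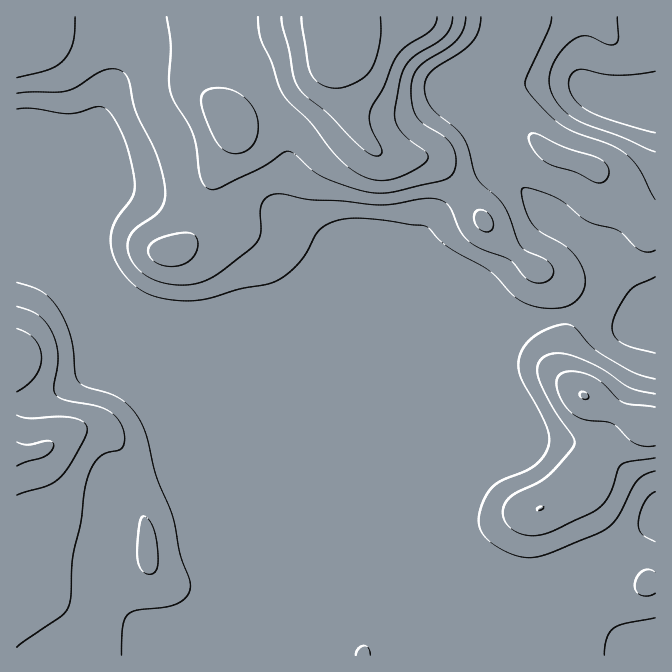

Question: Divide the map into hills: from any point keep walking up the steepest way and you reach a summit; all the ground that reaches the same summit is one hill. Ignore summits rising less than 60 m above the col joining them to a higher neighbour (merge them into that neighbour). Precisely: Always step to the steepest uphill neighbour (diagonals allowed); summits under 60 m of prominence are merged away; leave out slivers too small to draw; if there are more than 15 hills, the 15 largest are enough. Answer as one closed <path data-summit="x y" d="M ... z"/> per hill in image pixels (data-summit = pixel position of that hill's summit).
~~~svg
<path data-summit="332 17" d="M655 16l-638 0-1 222 21 6 23 15 11 11 12 17 28 28 12 20 14 13 173 71 69 69 4 9 9 11 12 8 23 10 19-34 3-14-3-50-2-2-10 0-12-3-19 0 86-86 6-11 77-12 18 2 32 8 13 0 19-5 2-2z"/><path data-summit="17 453" d="M22 239l-6 1 1 416 281 0 3-14 12-20 34-33 15-8 16-5 22 0 17 5 113 48 11 3-46-44-31-20-20-20-6-11-11-11-23-10-12-8-9-11-4-9-69-69-173-71-14-13-12-20-28-28-12-17-11-11-16-11z"/><path data-summit="584 395" d="M577 314l-82 12-6 11-86 86 19 0 12 3 10 0 2 2 3 50-3 14-18 30 0 3 16 23 20 20 31 20 52 50 30 18 78 0-30-15-19-16-7-15 0-26 4-14 6-10 21-19 26-19 0-204-21 6-13 0z"/>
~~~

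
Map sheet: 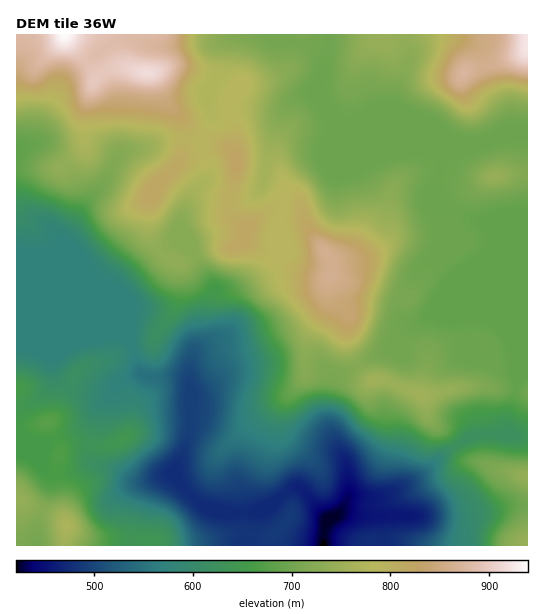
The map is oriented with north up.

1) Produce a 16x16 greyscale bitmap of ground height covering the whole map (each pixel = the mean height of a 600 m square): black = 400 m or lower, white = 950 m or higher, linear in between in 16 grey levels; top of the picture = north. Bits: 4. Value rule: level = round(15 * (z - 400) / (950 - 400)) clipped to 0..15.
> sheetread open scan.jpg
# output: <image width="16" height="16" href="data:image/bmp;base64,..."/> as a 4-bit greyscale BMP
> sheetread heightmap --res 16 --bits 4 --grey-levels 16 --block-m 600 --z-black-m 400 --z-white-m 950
<image width="16" height="16" href="data:image/bmp;base64,Qk32AAAAAAAAAHYAAAAoAAAAEAAAABAAAAABAAQAAAAAAIAAAAATCwAAEwsAABAAAAAAAAAAAAAAABEREQAiIiIAMzMzAERERABVVVUAZmZmAHd3dwCIiIgAmZmZAKqqqgC7u7sAzMzMAN3d3QDu7u4A////AJqGZCIhEiRomGUyIiISJGh3ZTMzMyNGiHdmQ0VTRndmdlVDRXZ4mYhlVUNFiZmYiFVVVEaKqIiIVVVmaKzJiIhVVoiKvMqIiFVombu8upiIZoqqu7qZiIiJmrq6qYiImYmpq7qYiIiImrvLqpiIiZjM3duqmIicy97d25mImZvN"/>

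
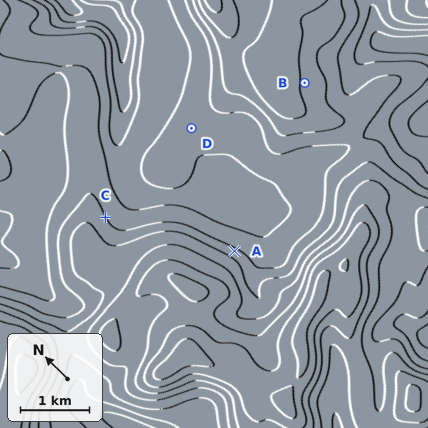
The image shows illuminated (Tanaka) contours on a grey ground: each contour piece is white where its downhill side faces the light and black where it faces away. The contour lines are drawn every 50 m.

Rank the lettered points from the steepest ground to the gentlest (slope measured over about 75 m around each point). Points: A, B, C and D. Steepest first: A C B D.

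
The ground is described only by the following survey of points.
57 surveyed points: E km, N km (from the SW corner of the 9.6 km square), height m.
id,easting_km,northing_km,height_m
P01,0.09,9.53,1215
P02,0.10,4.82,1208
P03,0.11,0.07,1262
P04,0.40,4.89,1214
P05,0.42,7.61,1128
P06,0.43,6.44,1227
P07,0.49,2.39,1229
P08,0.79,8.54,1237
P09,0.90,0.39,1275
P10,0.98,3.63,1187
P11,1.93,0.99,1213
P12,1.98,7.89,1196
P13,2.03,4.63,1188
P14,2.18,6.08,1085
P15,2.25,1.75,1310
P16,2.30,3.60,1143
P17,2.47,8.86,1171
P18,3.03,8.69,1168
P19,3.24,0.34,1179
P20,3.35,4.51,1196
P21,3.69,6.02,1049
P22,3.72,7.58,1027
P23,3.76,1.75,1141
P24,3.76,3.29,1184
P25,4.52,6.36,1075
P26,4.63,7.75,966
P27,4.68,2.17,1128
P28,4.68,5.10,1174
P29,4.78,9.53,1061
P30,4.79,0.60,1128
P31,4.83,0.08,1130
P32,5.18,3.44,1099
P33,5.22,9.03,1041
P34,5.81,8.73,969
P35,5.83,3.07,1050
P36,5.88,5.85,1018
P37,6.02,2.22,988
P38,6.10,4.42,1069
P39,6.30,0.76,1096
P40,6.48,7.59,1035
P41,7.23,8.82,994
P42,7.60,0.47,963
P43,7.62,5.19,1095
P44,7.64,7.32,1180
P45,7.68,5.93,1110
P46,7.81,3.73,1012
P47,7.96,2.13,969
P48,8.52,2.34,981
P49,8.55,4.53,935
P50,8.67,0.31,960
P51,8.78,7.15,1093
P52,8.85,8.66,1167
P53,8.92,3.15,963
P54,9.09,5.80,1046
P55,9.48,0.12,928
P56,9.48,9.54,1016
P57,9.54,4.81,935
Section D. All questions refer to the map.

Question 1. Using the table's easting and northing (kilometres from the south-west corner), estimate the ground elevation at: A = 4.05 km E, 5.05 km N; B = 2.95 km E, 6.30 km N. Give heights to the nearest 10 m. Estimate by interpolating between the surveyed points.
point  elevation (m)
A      1100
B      1050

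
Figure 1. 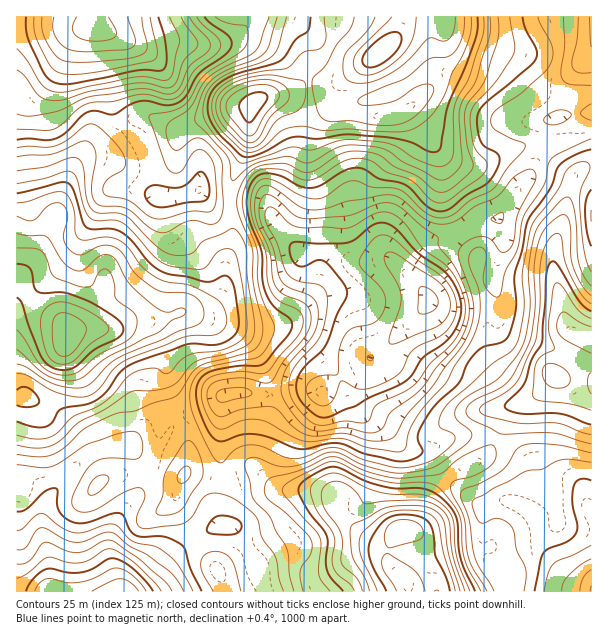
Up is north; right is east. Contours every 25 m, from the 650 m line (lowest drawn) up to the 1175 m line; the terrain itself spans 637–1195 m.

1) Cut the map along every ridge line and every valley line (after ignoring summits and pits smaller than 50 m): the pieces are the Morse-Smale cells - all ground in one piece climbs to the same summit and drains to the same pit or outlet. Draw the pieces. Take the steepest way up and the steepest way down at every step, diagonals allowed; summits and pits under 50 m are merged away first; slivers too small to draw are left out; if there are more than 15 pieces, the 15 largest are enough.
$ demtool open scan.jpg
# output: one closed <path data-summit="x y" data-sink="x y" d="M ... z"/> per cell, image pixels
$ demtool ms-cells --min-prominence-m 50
<path data-summit="68 336" data-sink="96 27" d="M251 16l-235 1 1 398 10 3 15 0 6-5 12-29 2-31 5-17 4-4 13-4 33 0 20-9 22 1 23-8 24-4 12-9 6-14 2-25 6-17-2-39-15 0-17-14-24 8-13 0-5-4-5-12-1-18-5-15-3-6-21-20-6-10-9-45-2-27-4-11 11 2 32 14 24-4 48 2 22-8 13-15z"/><path data-summit="68 336" data-sink="123 591" d="M143 320l-9 0-17 8-33 0-13 4-4 4-5 17-2 31-12 29-6 5-26-2 1 176 248-1-7-25-18-32-6-6-10-2-2-2-2-24 4-18-30-8-8 0 0-21-10-8-9-3-7-8 3-30-5-15 0-9 8-15-4-18-10-20z"/><path data-summit="68 336" data-sink="429 300" d="M258 204l-28 0 2 39-6 17-2 25-6 14-12 9-24 4-23 8-15 1 8 6 10 20 4 18-8 15 0 9 5 15-3 30 7 8 9 3 10 8 0 21 8 0 25 7 5-1-4-22 2-57 2-5 12-4 42 2 18-4 18 0 7 2 15-13 27-13 9-10 11-6 46-49 12-1 50-18 3-6 11-36-1-10-6-12-19 4-23 12-28 8-19 21-3 6 2 7-18-17-37 3-27-10-14 0-12 2-23-27-7-17z"/><path data-summit="591 339" data-sink="429 300" d="M551 148l-5 2-10 11-7 16-9 9-21 32 6 22-12 39-5 4-26 7-12 6-21 5-46 49-13 9 0 7-15 23-1 9 6 13 9 9 15 7 21 21 18 3 11-3 13-9 18-5 18 0 12 5 5-8 5-20 5-5 15-4 14-8 15-18 7 0 5-3 10-10 12-22 4-3 0-170-7 0-6 2-4 6-17-17z"/><path data-summit="381 51" data-sink="429 300" d="M339 82l-6 3-25-2 2 22-8 44-31 54 0 12 3 7 26 32 12-2 14 0 27 10 37-3 15 13 4-9 19-21 28-8 23-12 19-4 22-32 9-9 7-16 14-14-5-3-17 0-21 7-25 13-23-1-12-6-15-14-12-21-12-13-22 7-20 0-33-6-1-15z"/><path data-summit="404 530" data-sink="429 300" d="M369 360l-6 6-27 13-15 13-7-2-18 0-18 4-42-2-12 4-2 5-2 57 4 22 9 1 18-7 9 0 19 14 38 2 10 3 10 5 1 9 5 8 17 17 17 9 10 0 14-11 13-1 10-10 12-30 20-19 27-12 13-18-13-6-18 0-18 5-10 7-14 5-18-3-21-21-21-12-8-11 0-15 15-23z"/><path data-summit="381 51" data-sink="591 17" d="M591 16l-186 0-8 20-15 14 16 15 18 27 0 9-8 7 12 14 12 21 15 14 12 6 23 1 25-13 21-7 17 0 6 2 3-3 0-24 10-6 4-30 10-17 14-13z"/><path data-summit="254 104" data-sink="96 27" d="M102 30l-2 0 4 11 2 27 6 24 2 16 7 15 21 20 3 6 5 15 1 18 5 12 5 4 13 0 24-8 17 14 15 0 2-24 16-39 0-22 4-12 11-10 19-3 24-10 2-3-2-6-27-23-28-12-15 0-18 4-51-2-24 4z"/><path data-summit="404 530" data-sink="591 591" d="M497 439l-14 19-27 12-20 19-12 30-10 10-4 1 16 13 2 6 4 9 2 32 3 2 154 0 0-6-22-8-23-30-6-14-4-16-14-12 0-6 7-18 0-15-11-15z"/><path data-summit="404 530" data-sink="123 591" d="M260 474l-9 0-18 7-9 1-4 18 0 19 4 7 10 2 6 6 18 32 8 26 143-1-5-13-16-17 0-12 5-13-6 5-15-1-12-8-17-17-7-17-19-8-38-2z"/><path data-summit="381 51" data-sink="96 27" d="M404 16l-152 0-6 11-9 9-15 6 29-2 13 4 21 12 21 19 3 7 24 3 14-9-9 8-6 11 0 15 34 6 20 0 16-4 9-6 7-8-2-6-13-21-21-21 18-18 4-12z"/><path data-summit="591 339" data-sink="591 591" d="M557 376l-3 0-15 18-14 8-15 4-5 5-3 15-6 12 22 14 10 12 1 18-7 18 0 6 17 12 45-10 8 1 0-105-11-7z"/><path data-summit="254 104" data-sink="429 300" d="M308 82l-17 9-28 6-11 10-4 12-1 28-17 39 1 18 27 0 8 2 5 6 0-9 31-54 8-44z"/><path data-summit="68 336" data-sink="591 591" d="M587 508l-39 9-11 0-1 4 5 18 21 33 13 10 16 4 1-76z"/><path data-summit="591 339" data-sink="591 17" d="M591 112l-27 3-10 4 0 24-4 4 8 12 17 17 4-6 13-3z"/>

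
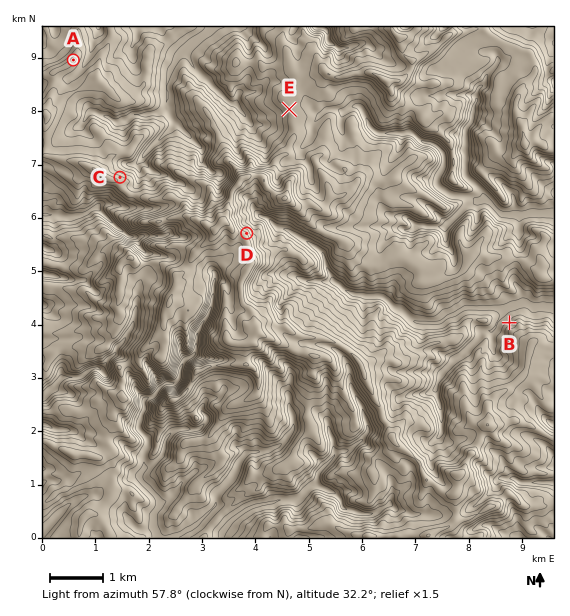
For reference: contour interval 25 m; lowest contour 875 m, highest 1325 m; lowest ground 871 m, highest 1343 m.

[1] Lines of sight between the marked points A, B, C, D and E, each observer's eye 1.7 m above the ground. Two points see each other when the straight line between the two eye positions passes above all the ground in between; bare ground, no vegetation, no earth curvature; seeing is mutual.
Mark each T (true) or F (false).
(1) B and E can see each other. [F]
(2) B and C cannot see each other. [T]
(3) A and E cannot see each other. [F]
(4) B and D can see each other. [T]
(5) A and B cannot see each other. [T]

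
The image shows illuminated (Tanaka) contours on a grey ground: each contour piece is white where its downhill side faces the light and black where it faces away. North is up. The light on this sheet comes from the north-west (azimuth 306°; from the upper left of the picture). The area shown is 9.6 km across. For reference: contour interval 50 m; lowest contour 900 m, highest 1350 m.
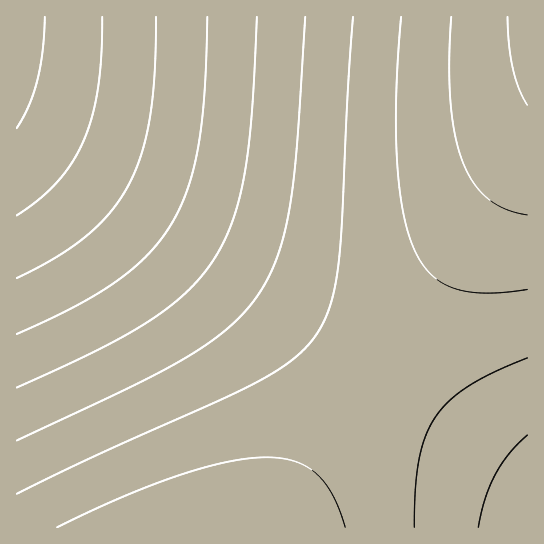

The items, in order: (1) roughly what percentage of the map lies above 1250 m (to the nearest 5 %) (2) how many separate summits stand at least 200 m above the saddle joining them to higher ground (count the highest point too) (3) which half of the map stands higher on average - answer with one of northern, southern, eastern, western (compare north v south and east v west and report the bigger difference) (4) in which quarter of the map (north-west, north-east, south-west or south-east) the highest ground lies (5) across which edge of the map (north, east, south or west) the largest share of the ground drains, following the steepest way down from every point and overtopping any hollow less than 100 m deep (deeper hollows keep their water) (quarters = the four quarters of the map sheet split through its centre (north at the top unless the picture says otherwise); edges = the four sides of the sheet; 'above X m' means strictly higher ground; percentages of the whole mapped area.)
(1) Ground above 1250 m makes up about 20 % of the sheet.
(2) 1 summit rises at least 200 m above its surroundings.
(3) Taken as a whole, the eastern half is higher than the western.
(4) Look to the north-east quarter for the highest ground.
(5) The largest share of the runoff leaves by the western edge.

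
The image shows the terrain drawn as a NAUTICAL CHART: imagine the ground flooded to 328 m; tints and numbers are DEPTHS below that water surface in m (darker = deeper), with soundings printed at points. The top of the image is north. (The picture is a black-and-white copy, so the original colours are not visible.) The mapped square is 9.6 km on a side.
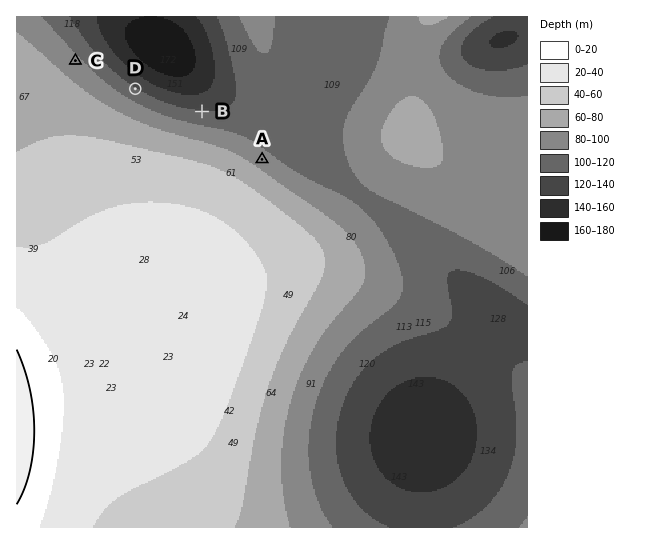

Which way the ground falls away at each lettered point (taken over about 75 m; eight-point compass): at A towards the NE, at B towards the N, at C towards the NE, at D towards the NE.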